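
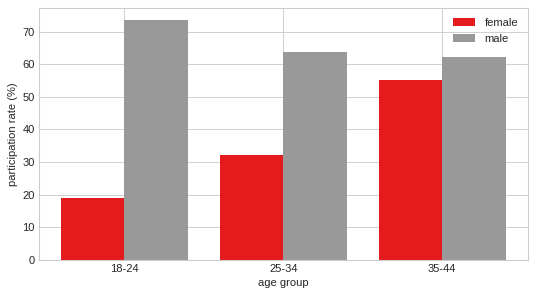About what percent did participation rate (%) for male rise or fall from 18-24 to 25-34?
≈ -14.3%

18-24 ≈ 70, 25-34 ≈ 60; (60 − 70) / 70 ≈ -14.3%.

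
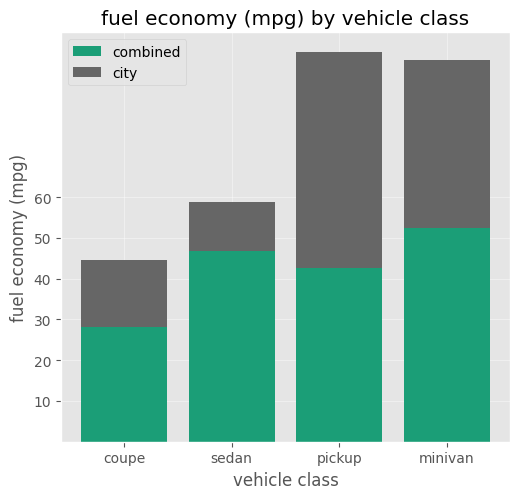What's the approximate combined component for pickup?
combined top ≈ 40, bottom ≈ 0; segment ≈ 40.

≈ 40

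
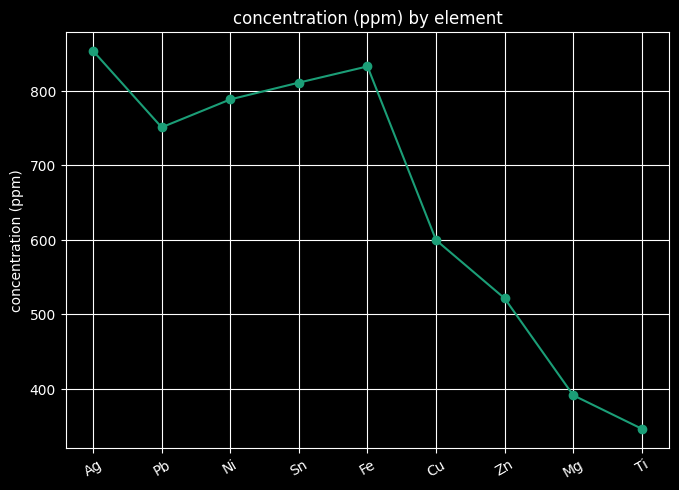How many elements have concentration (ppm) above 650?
Above 650: Ag, Pb, Ni, Sn, Fe.

5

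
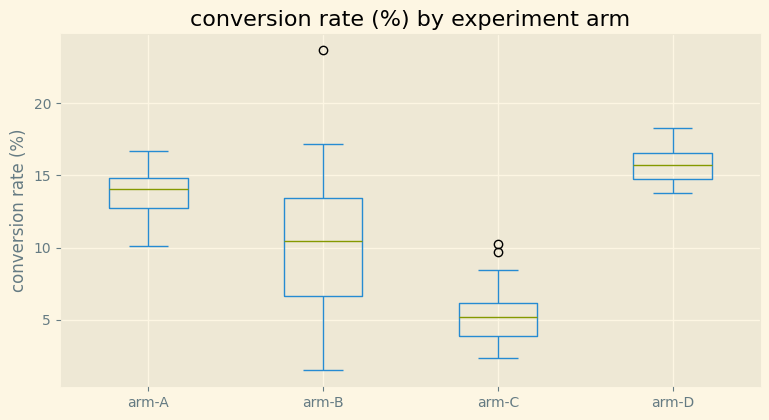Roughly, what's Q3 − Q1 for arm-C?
≈ 2

Q3 ≈ 6, Q1 ≈ 4; IQR ≈ 2.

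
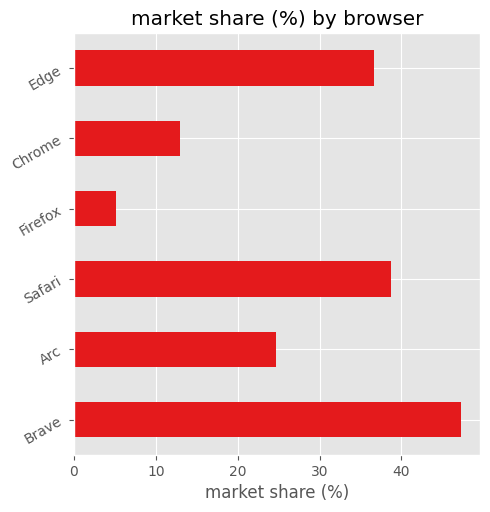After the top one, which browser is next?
Safari

Top 3: Brave ≈ 45, Safari ≈ 40, Edge ≈ 35.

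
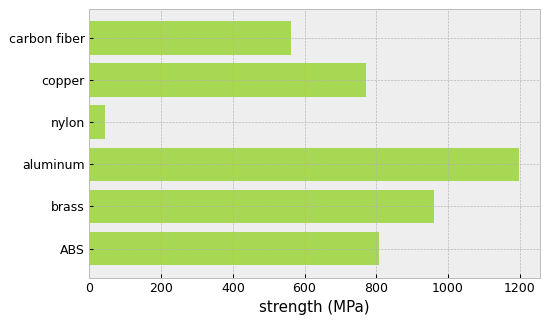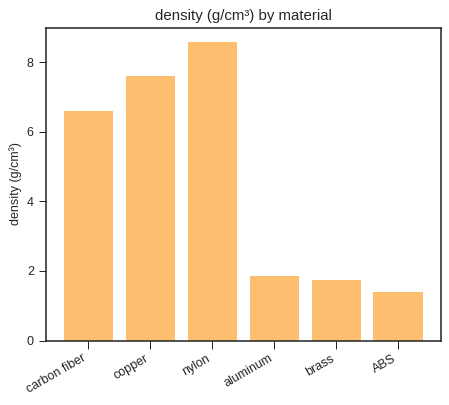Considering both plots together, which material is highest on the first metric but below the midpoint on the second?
aluminum

Chart 2 median density (g/cm³) ≈ 4; below-median materials: aluminum, brass, ABS. Among those, aluminum has the highest strength (MPa) (≈ 1200).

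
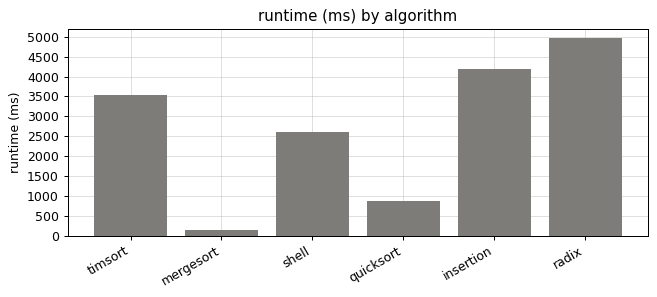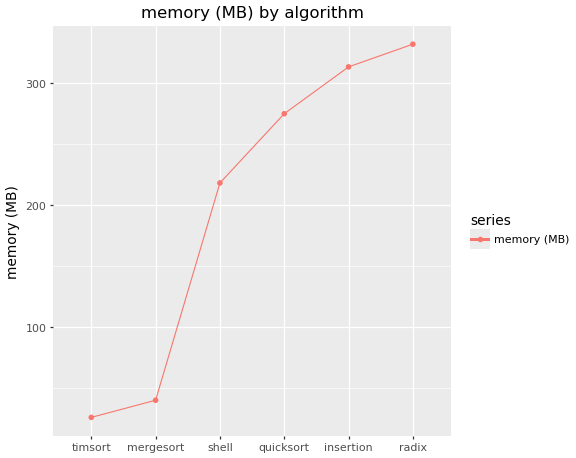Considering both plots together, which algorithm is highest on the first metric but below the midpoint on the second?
Chart 2 median memory (MB) ≈ 250; below-median algorithms: timsort, mergesort, shell. Among those, timsort has the highest runtime (ms) (≈ 3500).

timsort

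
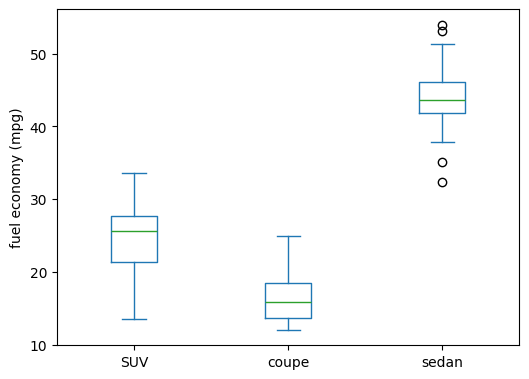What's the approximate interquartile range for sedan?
Q3 ≈ 45, Q1 ≈ 40; IQR ≈ 5.

≈ 5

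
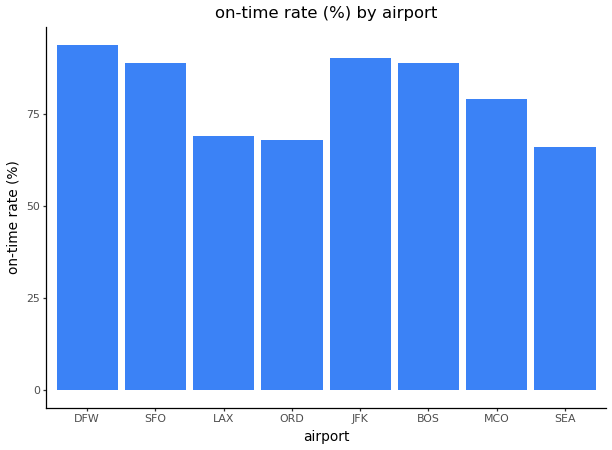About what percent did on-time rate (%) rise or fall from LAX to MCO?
≈ +14.3%

LAX ≈ 70, MCO ≈ 80; (80 − 70) / 70 ≈ +14.3%.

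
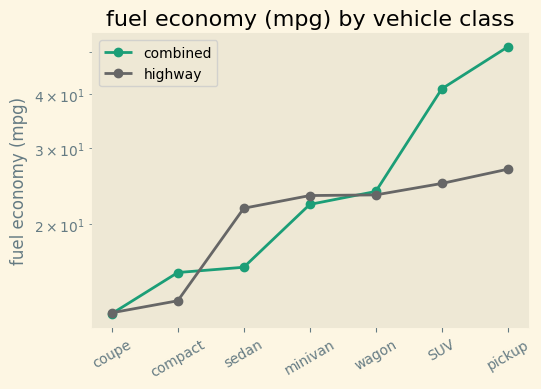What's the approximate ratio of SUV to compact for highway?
SUV ≈ 25, compact ≈ 15; 25/15 ≈ 1.67.

≈ 1.67×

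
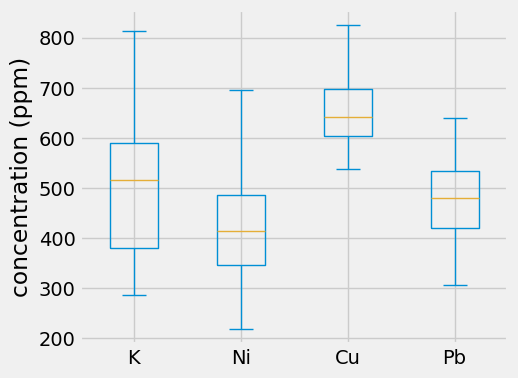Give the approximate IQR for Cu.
≈ 100

Q3 ≈ 700, Q1 ≈ 600; IQR ≈ 100.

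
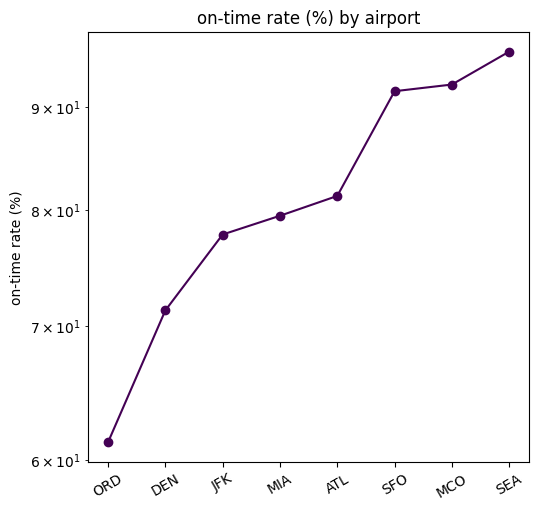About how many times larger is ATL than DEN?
≈ 1.14×

ATL ≈ 80, DEN ≈ 70; 80/70 ≈ 1.14.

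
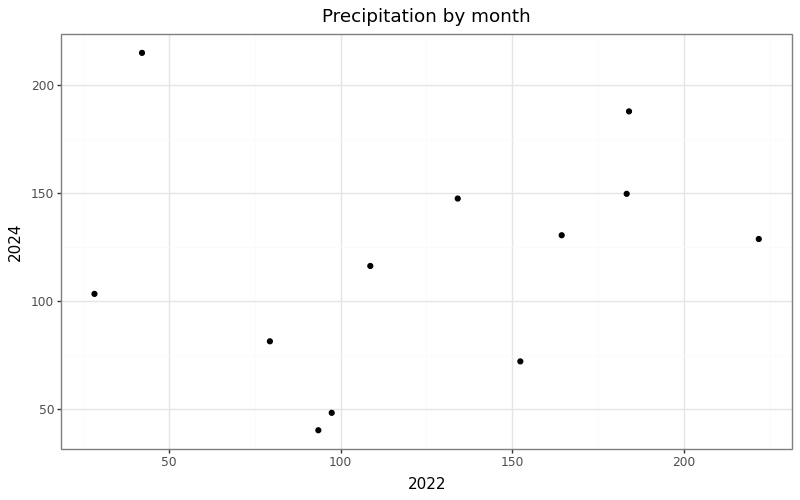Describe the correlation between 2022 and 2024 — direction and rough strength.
Points are roughly uncorrelated; weak (|r| ≈ 0.2).

no clear correlation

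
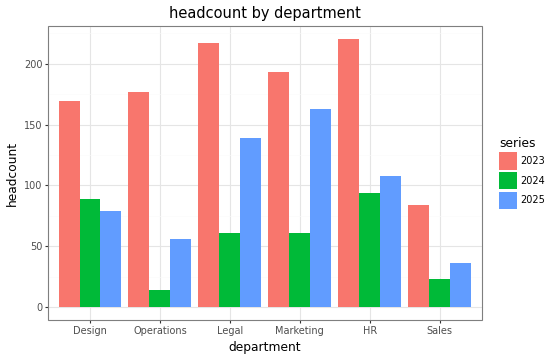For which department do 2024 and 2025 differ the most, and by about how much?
Marketing, ≈ 100

Marketing: 2024 ≈ 60, 2025 ≈ 160 → gap ≈ 100. Next-largest (Legal) is only ≈ 80.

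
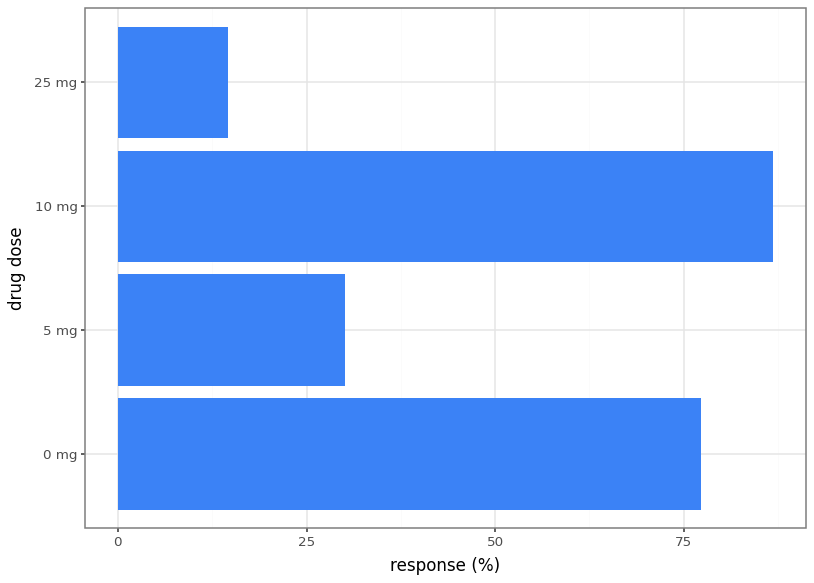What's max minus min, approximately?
≈ 80

Max 10 mg ≈ 90, min 25 mg ≈ 10; range ≈ 80.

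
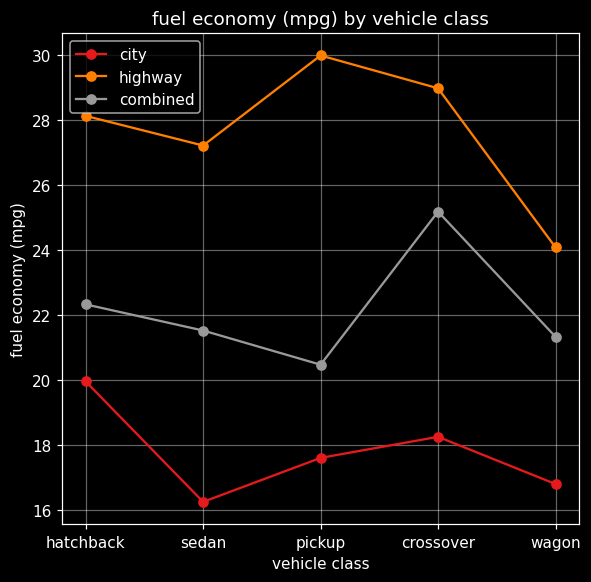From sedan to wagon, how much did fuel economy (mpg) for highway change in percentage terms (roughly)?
sedan ≈ 28, wagon ≈ 24; (24 − 28) / 28 ≈ -14.3%.

≈ -14.3%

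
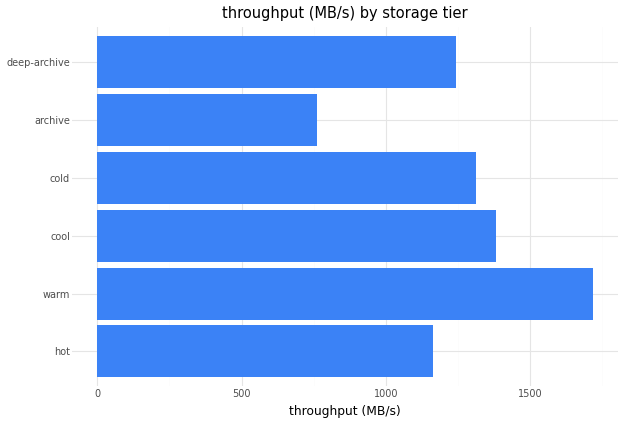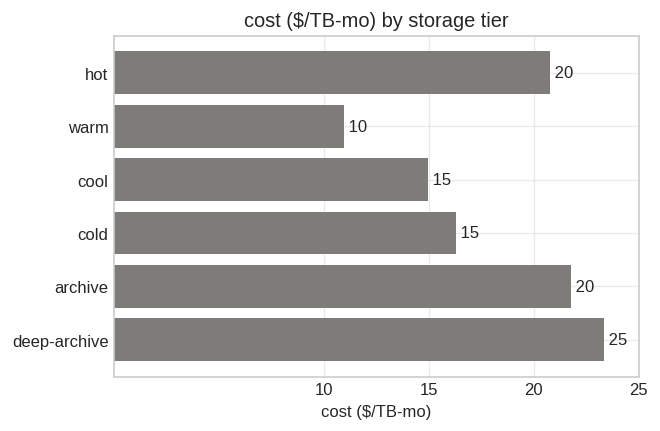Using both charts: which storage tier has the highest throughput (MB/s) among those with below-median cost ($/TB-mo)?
warm

Chart 2 median cost ($/TB-mo) ≈ 20; below-median storage tiers: warm, cool, cold. Among those, warm has the highest throughput (MB/s) (≈ 1800).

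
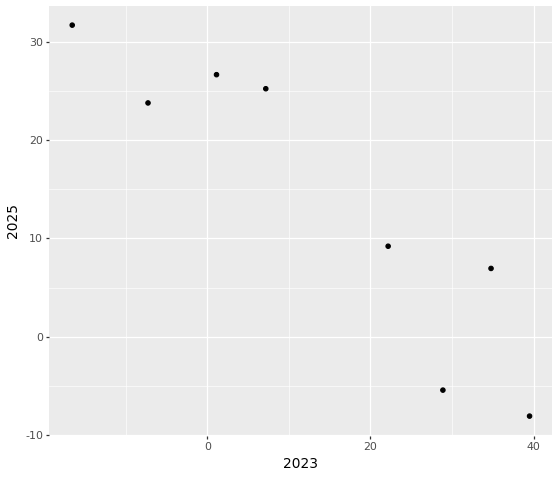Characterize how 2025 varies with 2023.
Points are negatively correlated; strong (|r| ≈ 0.9).

negative, strong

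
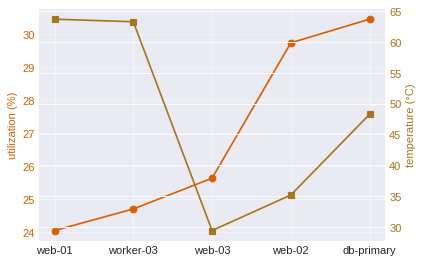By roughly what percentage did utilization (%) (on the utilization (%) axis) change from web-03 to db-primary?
≈ +15.4%

web-03 ≈ 26, db-primary ≈ 30; (30 − 26) / 26 ≈ +15.4%.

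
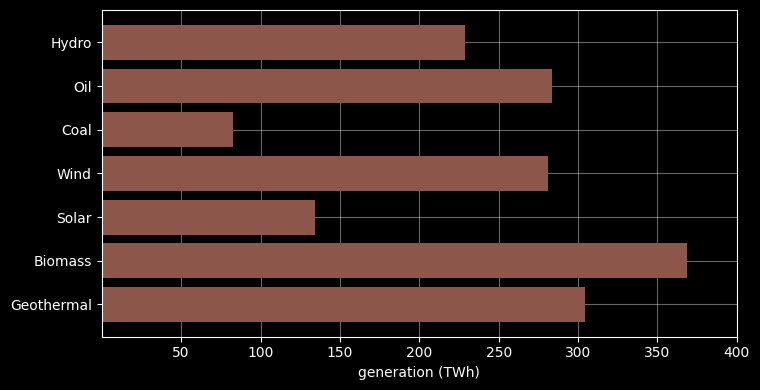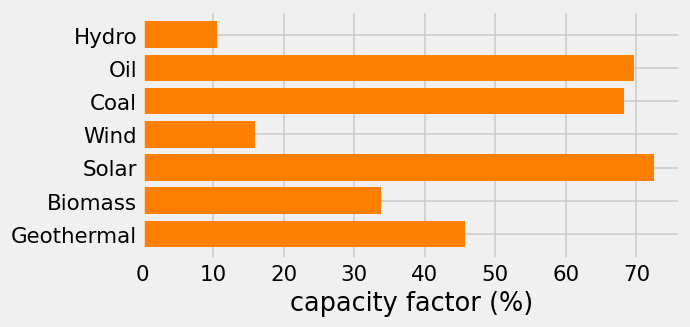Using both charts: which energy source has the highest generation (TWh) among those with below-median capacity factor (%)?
Biomass

Chart 2 median capacity factor (%) ≈ 50; below-median energy sources: Hydro, Wind, Biomass. Among those, Biomass has the highest generation (TWh) (≈ 350).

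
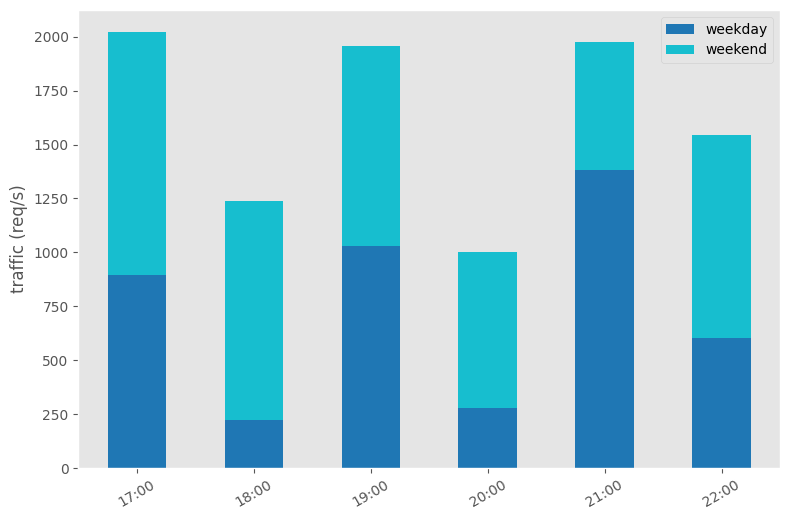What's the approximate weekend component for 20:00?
≈ 800

weekend top ≈ 1000, bottom ≈ 200; segment ≈ 800.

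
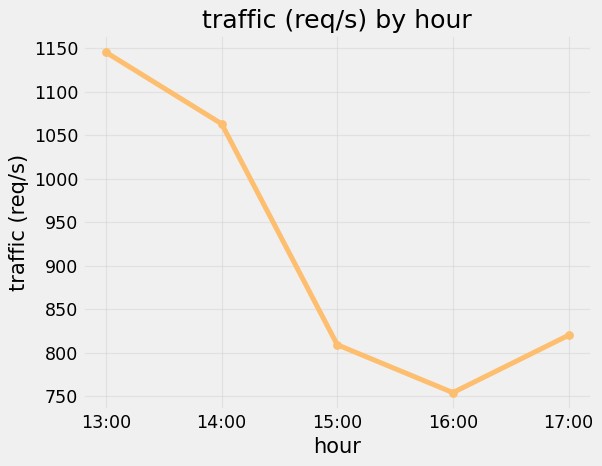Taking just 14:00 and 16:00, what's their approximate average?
≈ 900

(1050 + 750) / 2 ≈ 900.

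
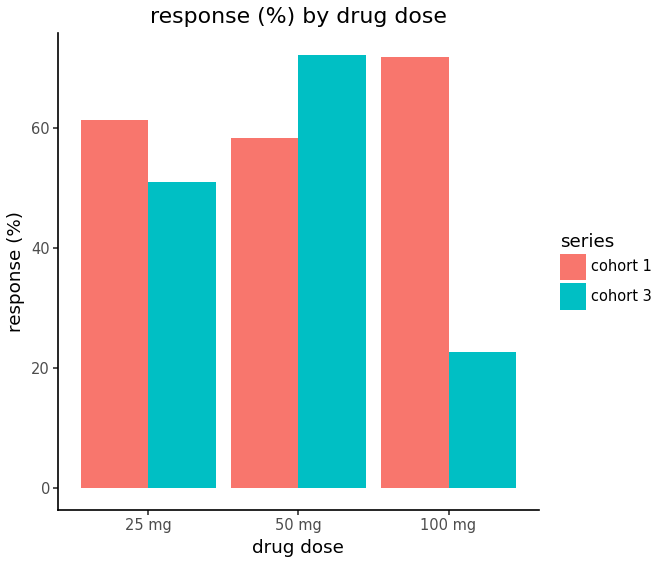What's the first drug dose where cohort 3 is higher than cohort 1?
50 mg

25 mg: cohort 3 ≈ 50 vs cohort 1 ≈ 60 (not yet); 50 mg: cohort 3 ≈ 70 vs cohort 1 ≈ 60 (first crossover).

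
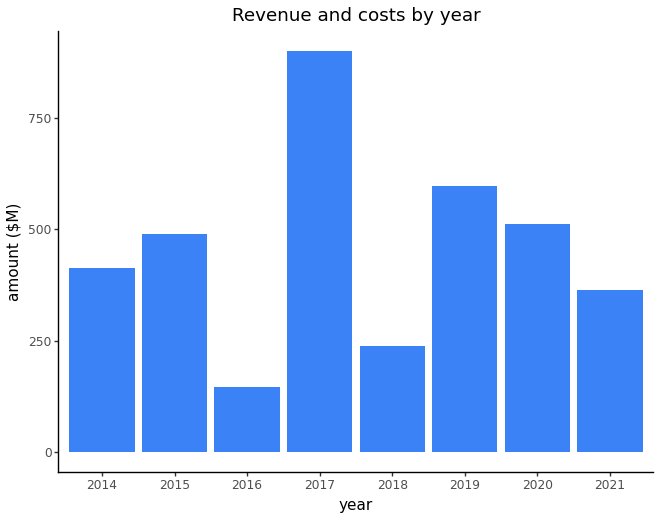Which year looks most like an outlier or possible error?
2017

2017 ≈ 900; the rest sit between ≈ 100 and ≈ 600.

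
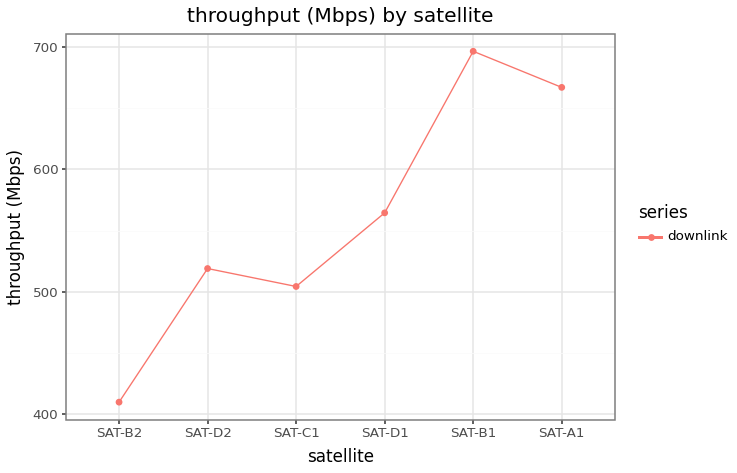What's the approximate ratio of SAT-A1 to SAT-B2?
≈ 1.69×

SAT-A1 ≈ 675, SAT-B2 ≈ 400; 675/400 ≈ 1.69.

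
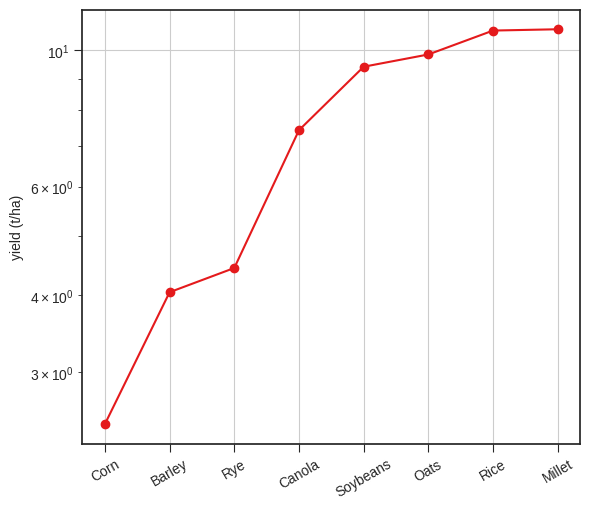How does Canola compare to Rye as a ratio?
≈ 1.75×

Canola ≈ 7, Rye ≈ 4; 7/4 ≈ 1.75.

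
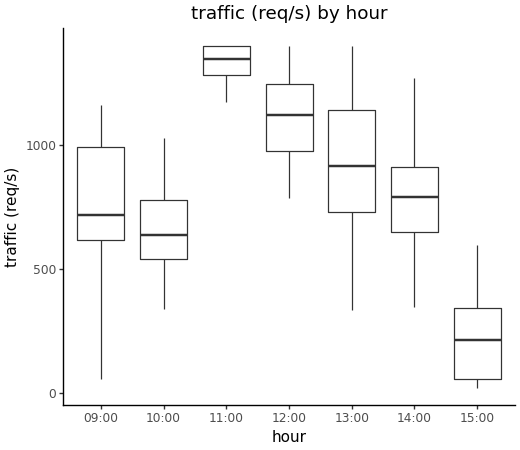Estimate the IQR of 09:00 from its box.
Q3 ≈ 1000, Q1 ≈ 600; IQR ≈ 400.

≈ 400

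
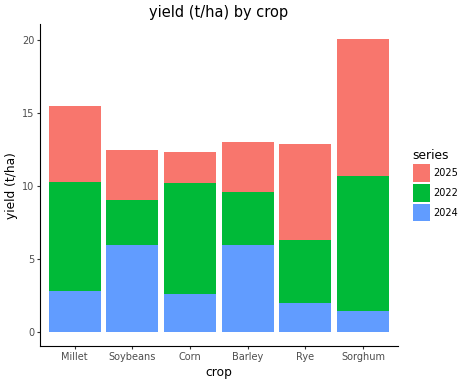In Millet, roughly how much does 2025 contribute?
2025 top ≈ 16, bottom ≈ 10; segment ≈ 6.

≈ 6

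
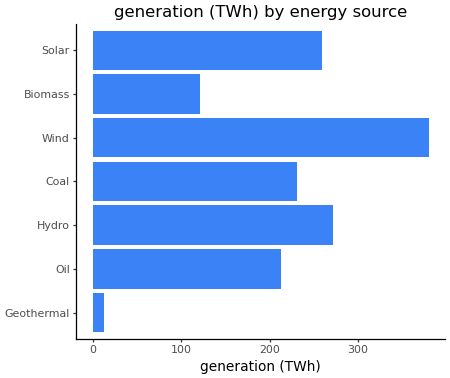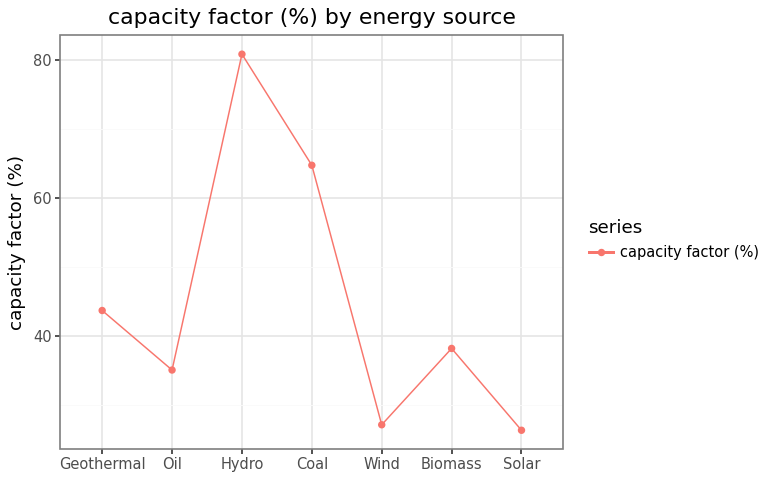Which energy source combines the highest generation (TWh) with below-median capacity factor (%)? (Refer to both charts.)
Chart 2 median capacity factor (%) ≈ 40; below-median energy sources: Oil, Wind, Solar. Among those, Wind has the highest generation (TWh) (≈ 400).

Wind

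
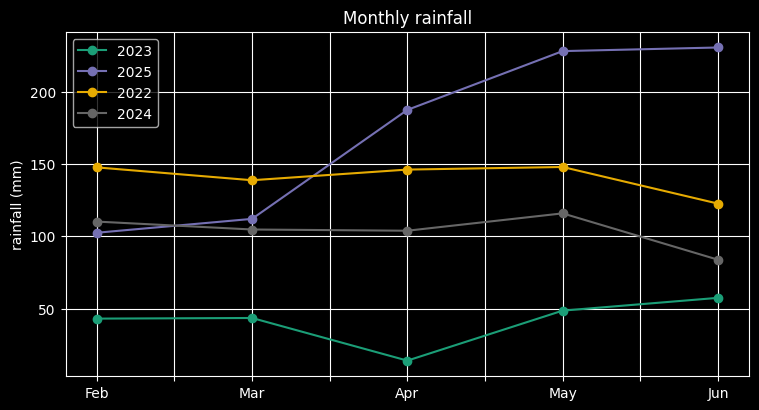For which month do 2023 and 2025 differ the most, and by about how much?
May: 2023 ≈ 40, 2025 ≈ 220 → gap ≈ 180. Next-largest (Apr) is only ≈ 160.

May, ≈ 180 mm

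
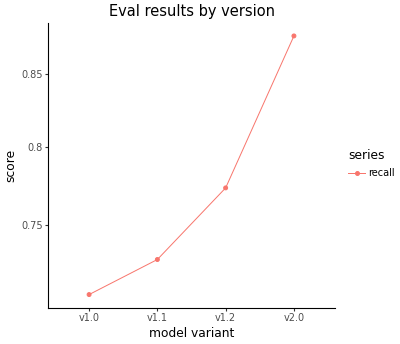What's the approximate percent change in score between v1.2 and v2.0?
≈ +12.8%

v1.2 ≈ 0.78, v2.0 ≈ 0.88; (0.88 − 0.78) / 0.78 ≈ +12.8%.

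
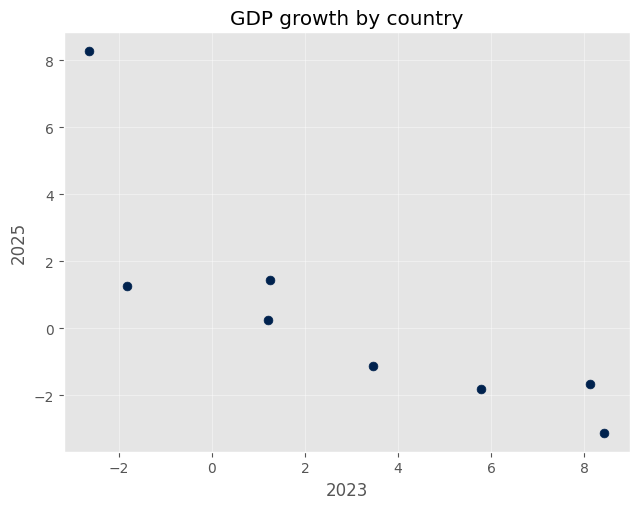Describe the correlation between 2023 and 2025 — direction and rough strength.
negative, strong

Points are negatively correlated; strong (|r| ≈ 0.8).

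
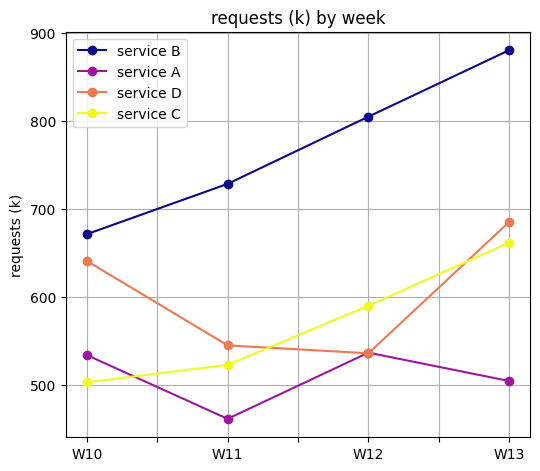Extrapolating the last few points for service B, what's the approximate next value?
≈ 975

Last three: 750, 800, 900 → slope ≈ 75/step → next ≈ 975.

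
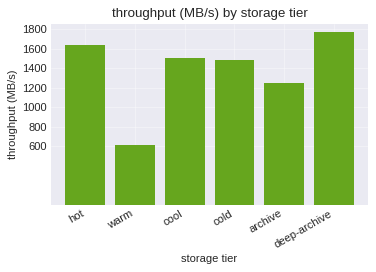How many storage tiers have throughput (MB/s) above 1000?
5

Above 1000: hot, cool, cold, archive, deep-archive.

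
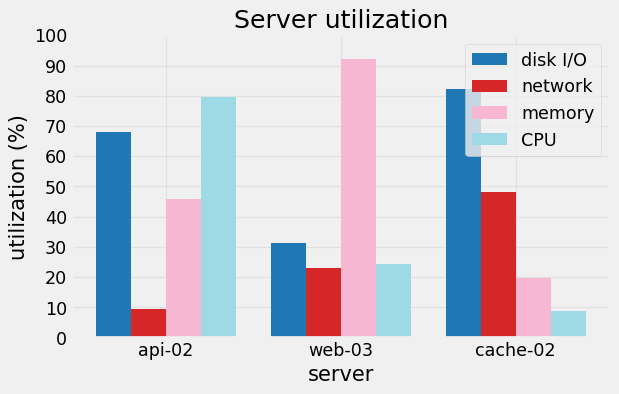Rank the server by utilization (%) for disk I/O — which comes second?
Top 3 for disk I/O: cache-02 ≈ 80, api-02 ≈ 70, web-03 ≈ 30.

api-02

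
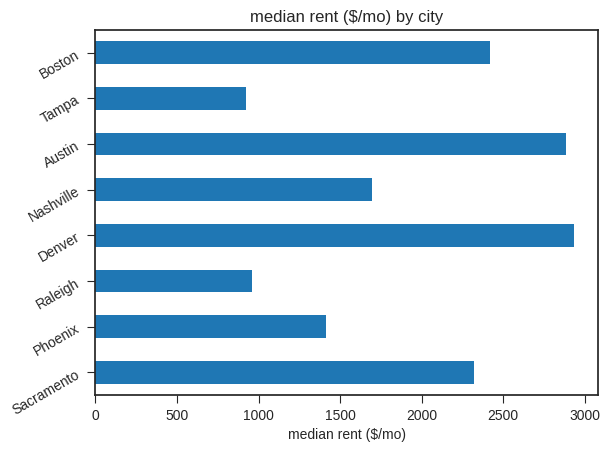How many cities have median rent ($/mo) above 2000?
4

Above 2000: Sacramento, Denver, Austin, Boston.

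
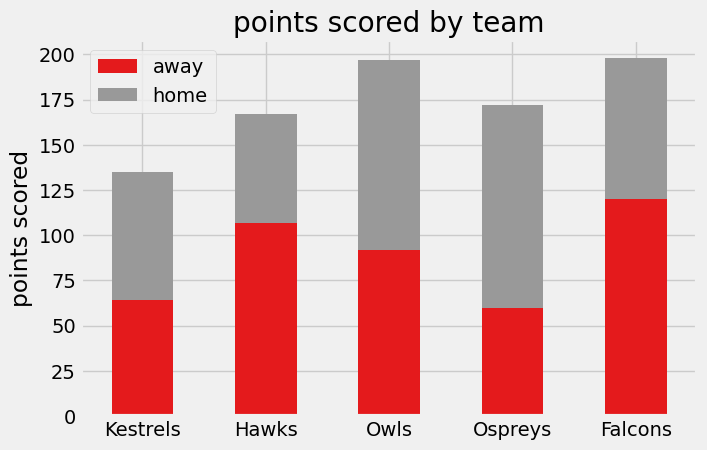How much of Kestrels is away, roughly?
away top ≈ 60, bottom ≈ 0; segment ≈ 60.

≈ 60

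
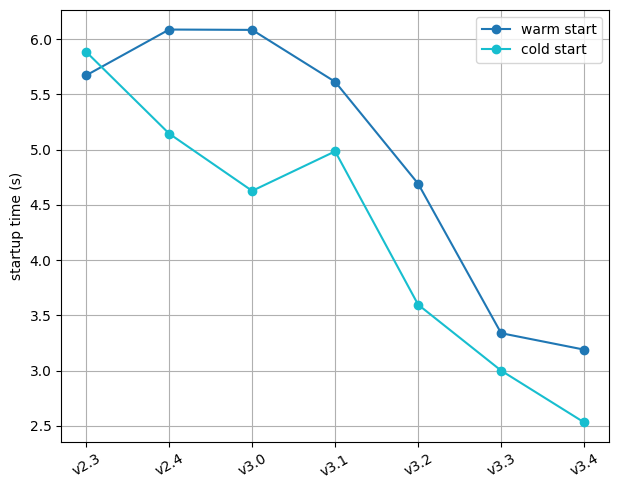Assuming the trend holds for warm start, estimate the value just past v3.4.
≈ 2.25

Last three: 4.5, 3.5, 3.0 → slope ≈ -0.75/step → next ≈ 2.25.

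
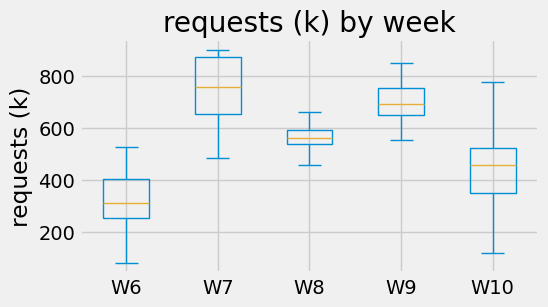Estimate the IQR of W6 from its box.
≈ 150

Q3 ≈ 400, Q1 ≈ 250; IQR ≈ 150.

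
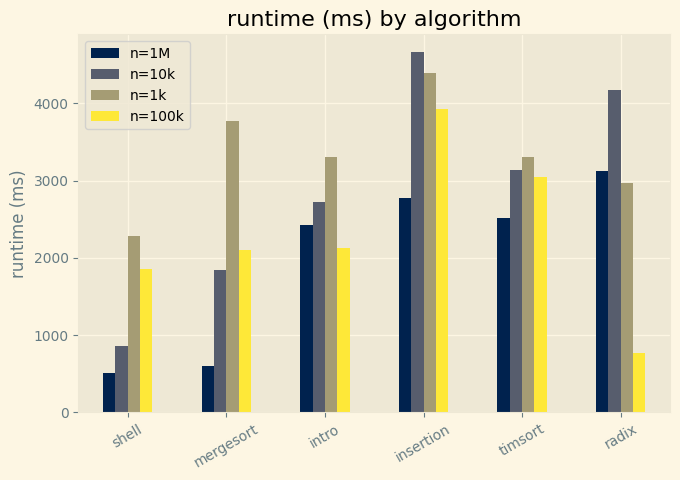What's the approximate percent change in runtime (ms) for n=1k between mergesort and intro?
mergesort ≈ 4000, intro ≈ 3500; (3500 − 4000) / 4000 ≈ -12.5%.

≈ -12.5%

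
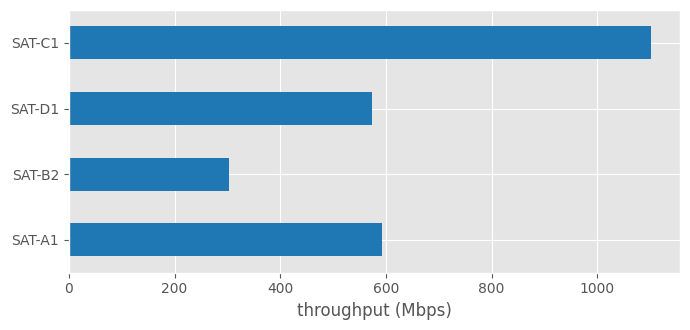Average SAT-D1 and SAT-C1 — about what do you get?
≈ 850

(600 + 1100) / 2 ≈ 850.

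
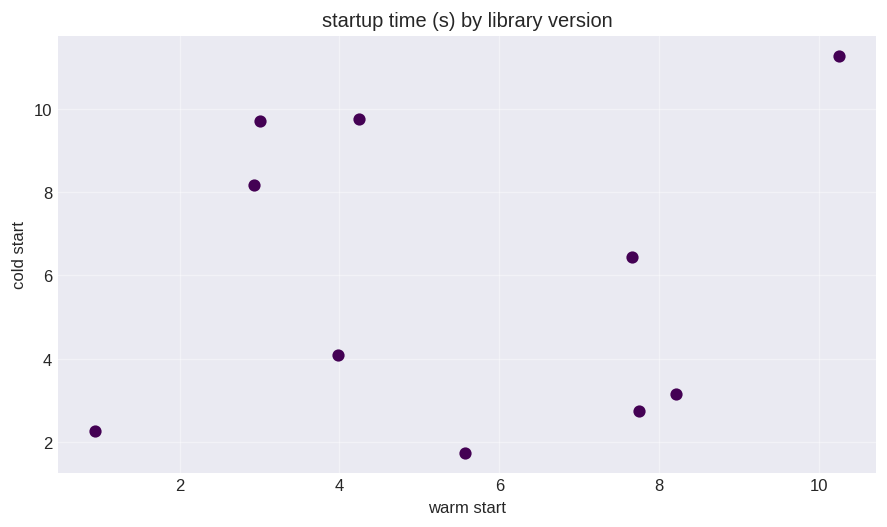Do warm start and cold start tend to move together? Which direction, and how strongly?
no clear correlation

Points are roughly uncorrelated; weak (|r| ≈ 0.1).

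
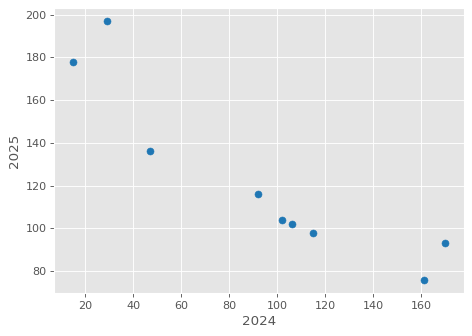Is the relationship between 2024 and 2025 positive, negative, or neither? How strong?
negative, strong

Points are negatively correlated; strong (|r| ≈ 0.9).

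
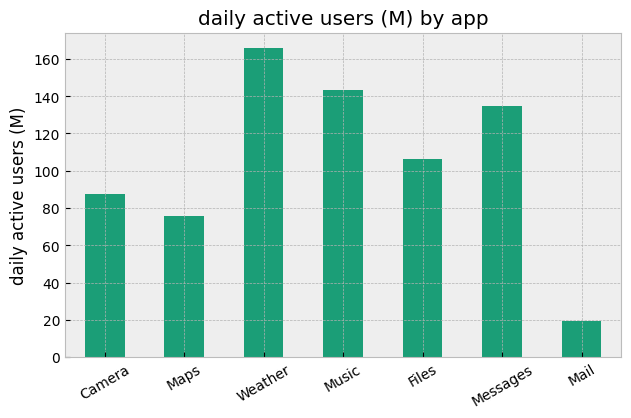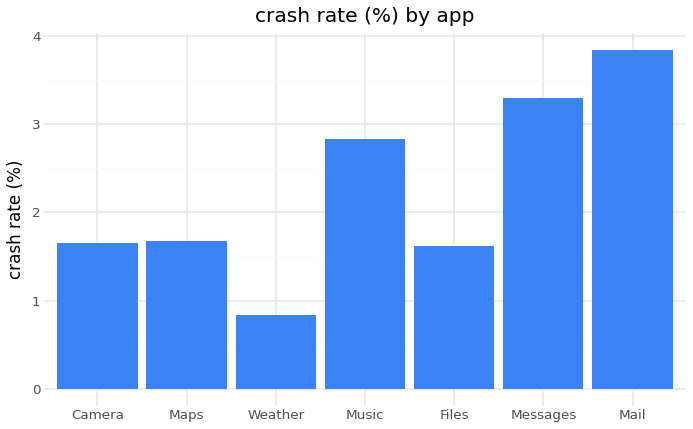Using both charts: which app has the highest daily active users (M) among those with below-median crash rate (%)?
Weather

Chart 2 median crash rate (%) ≈ 1.5; below-median apps: Camera, Weather, Files. Among those, Weather has the highest daily active users (M) (≈ 160).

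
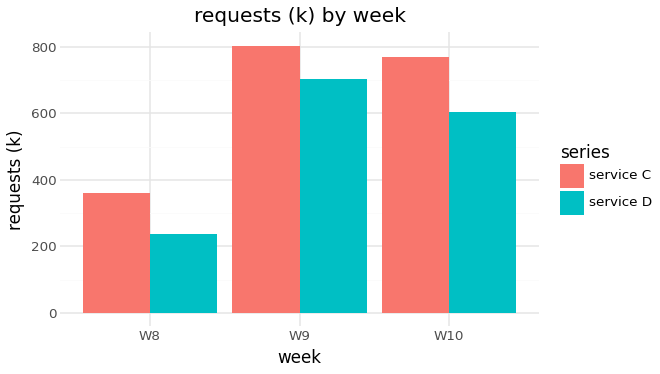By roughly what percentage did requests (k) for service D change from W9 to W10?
≈ -14.3%

W9 ≈ 700, W10 ≈ 600; (600 − 700) / 700 ≈ -14.3%.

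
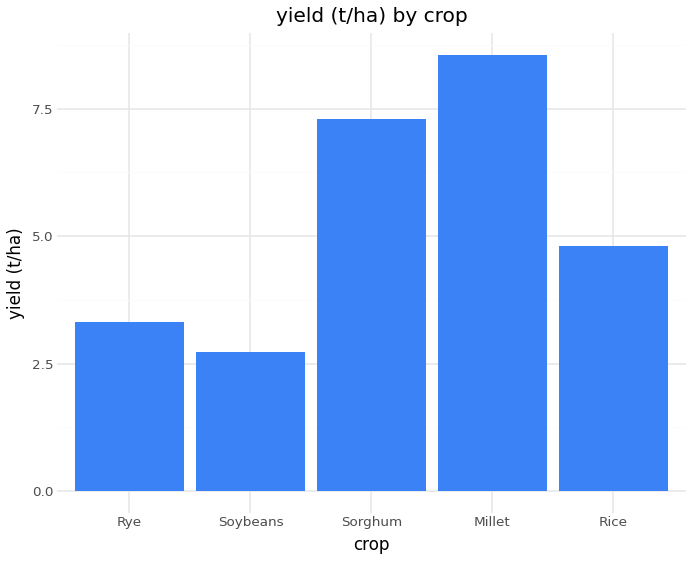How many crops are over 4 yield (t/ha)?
Above 4: Sorghum, Millet, Rice.

3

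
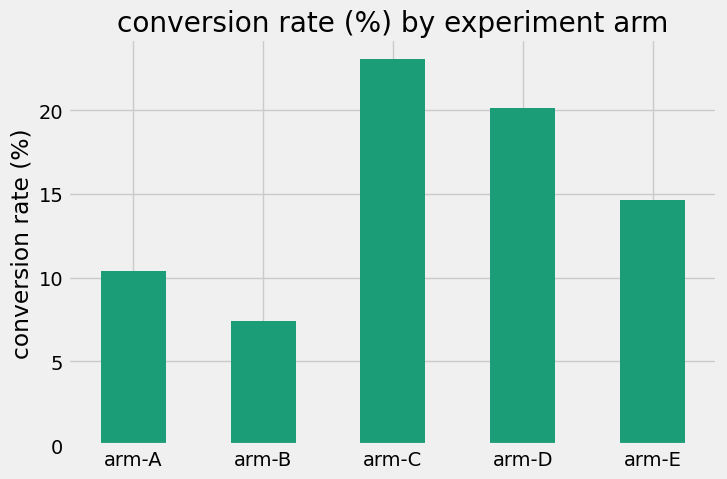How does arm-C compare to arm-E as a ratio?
arm-C ≈ 24, arm-E ≈ 14; 24/14 ≈ 1.71.

≈ 1.71×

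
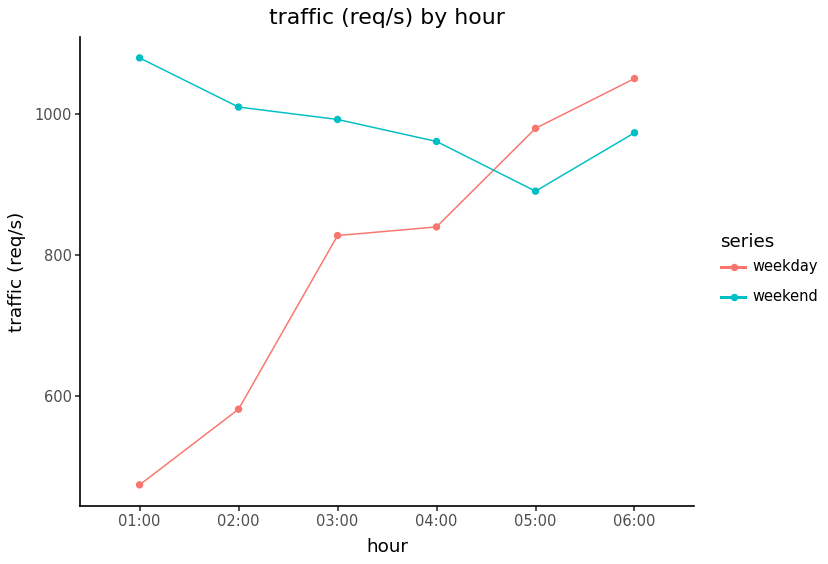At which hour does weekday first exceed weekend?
04:00: weekday ≈ 800 vs weekend ≈ 1000 (not yet); 05:00: weekday ≈ 1000 vs weekend ≈ 900 (first crossover).

05:00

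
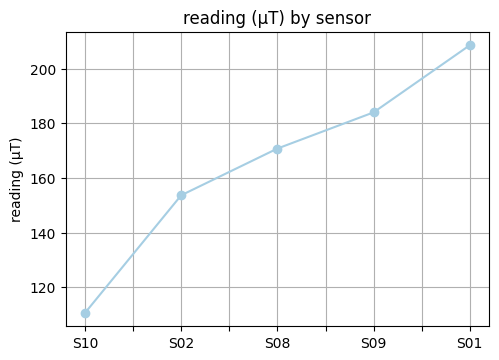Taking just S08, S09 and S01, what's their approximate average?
≈ 187

(170 + 180 + 210) / 3 ≈ 187.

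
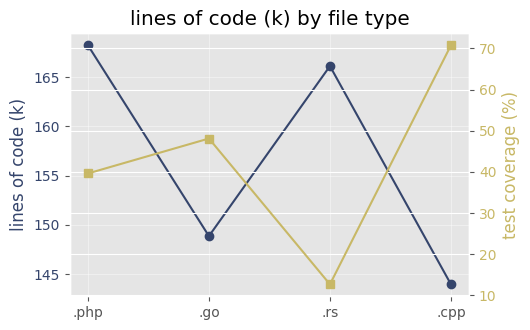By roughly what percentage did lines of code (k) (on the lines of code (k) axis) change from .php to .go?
≈ -11.8%

.php ≈ 170, .go ≈ 150; (150 − 170) / 170 ≈ -11.8%.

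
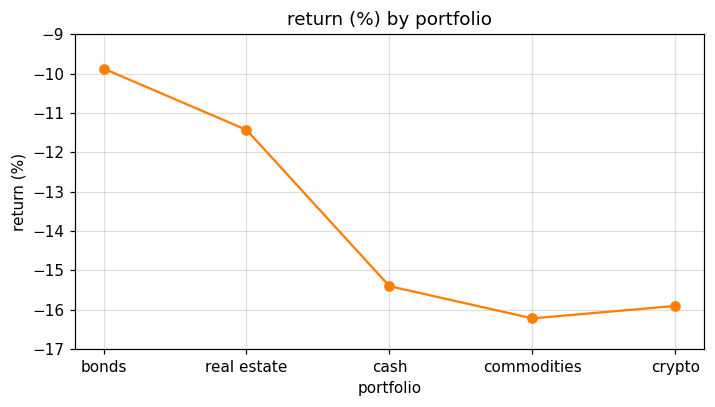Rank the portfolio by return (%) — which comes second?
real estate

Top 3: bonds ≈ -10, real estate ≈ -11, cash ≈ -15.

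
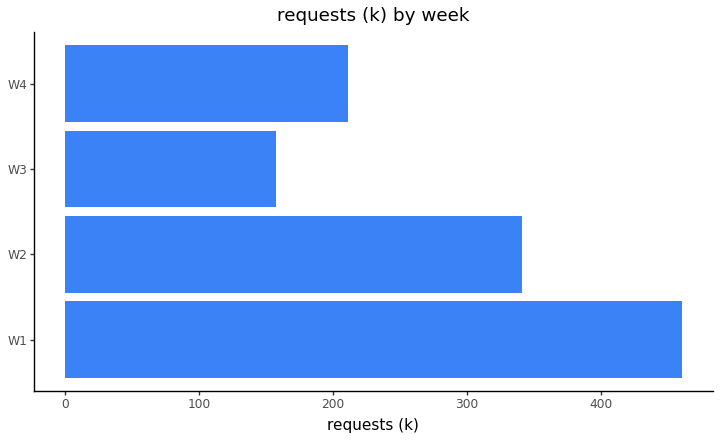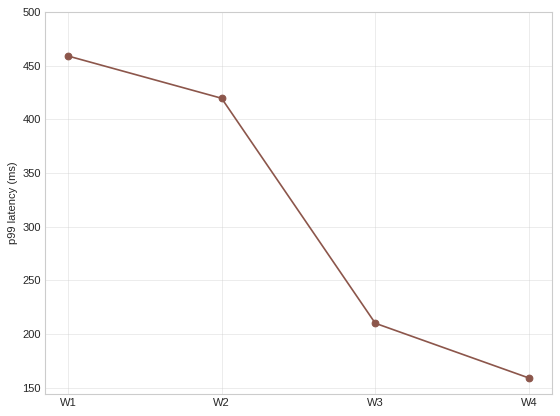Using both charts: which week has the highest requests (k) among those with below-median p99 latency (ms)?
W4

Chart 2 median p99 latency (ms) ≈ 300; below-median weeks: W3, W4. Among those, W4 has the highest requests (k) (≈ 200).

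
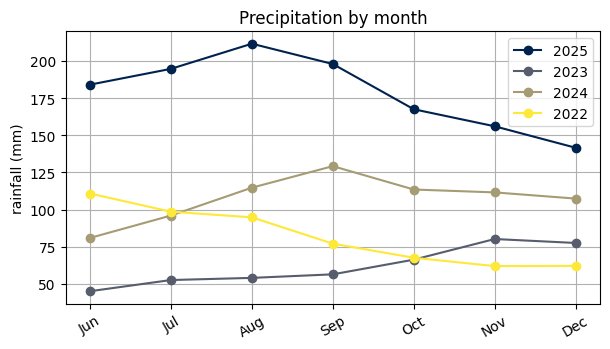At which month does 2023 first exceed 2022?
Oct: 2023 ≈ 60 vs 2022 ≈ 60 (not yet); Nov: 2023 ≈ 80 vs 2022 ≈ 60 (first crossover).

Nov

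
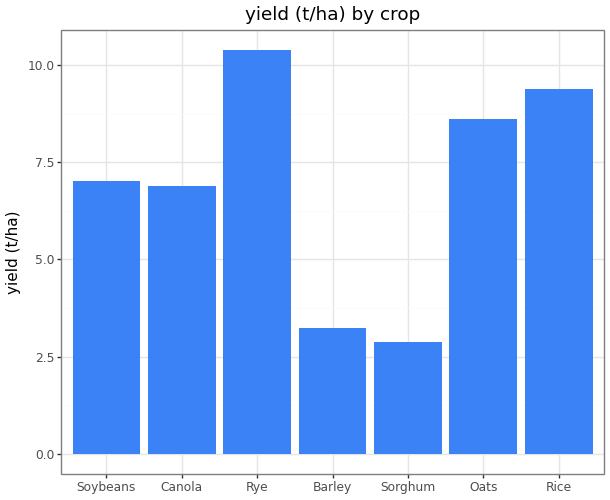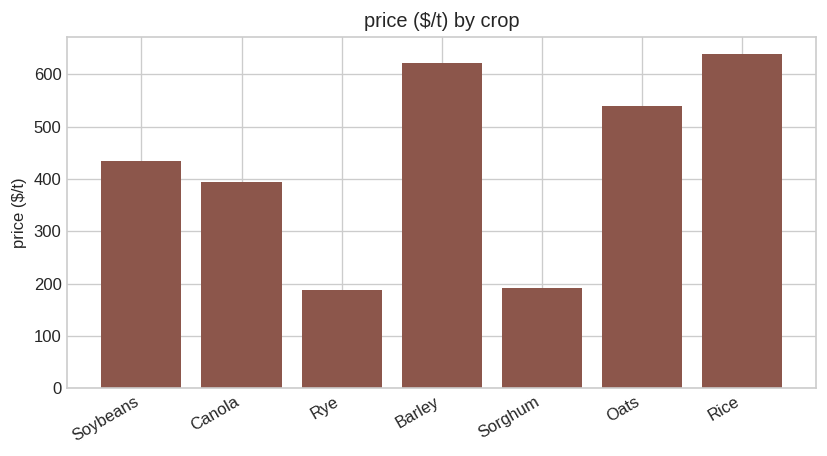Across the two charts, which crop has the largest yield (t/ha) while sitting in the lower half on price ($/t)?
Chart 2 median price ($/t) ≈ 400; below-median crops: Canola, Rye, Sorghum. Among those, Rye has the highest yield (t/ha) (≈ 10).

Rye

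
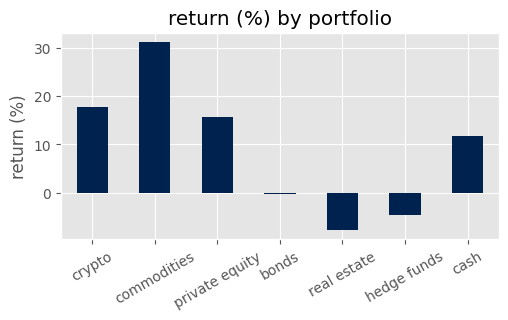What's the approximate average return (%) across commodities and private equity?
≈ 22

(30 + 15) / 2 ≈ 22.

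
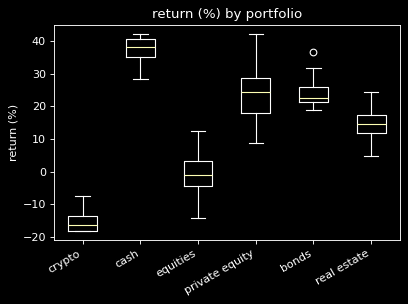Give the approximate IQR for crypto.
≈ 5

Q3 ≈ -15, Q1 ≈ -20; IQR ≈ 5.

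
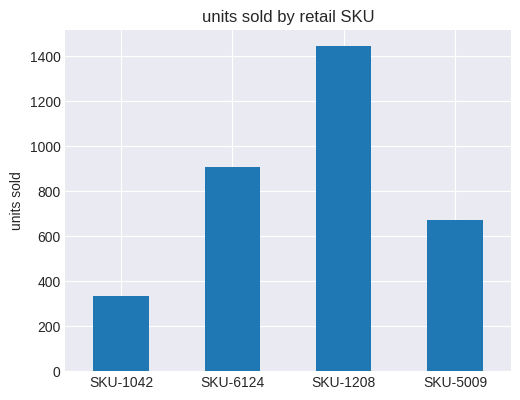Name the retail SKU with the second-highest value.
SKU-6124

Top 3: SKU-1208 ≈ 1400, SKU-6124 ≈ 1000, SKU-5009 ≈ 600.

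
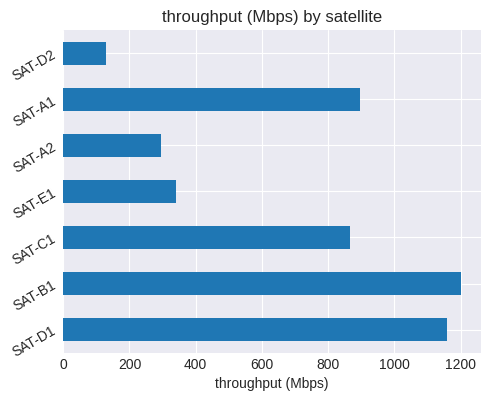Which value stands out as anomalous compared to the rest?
SAT-D2

SAT-D2 ≈ 100; the rest sit between ≈ 300 and ≈ 1200.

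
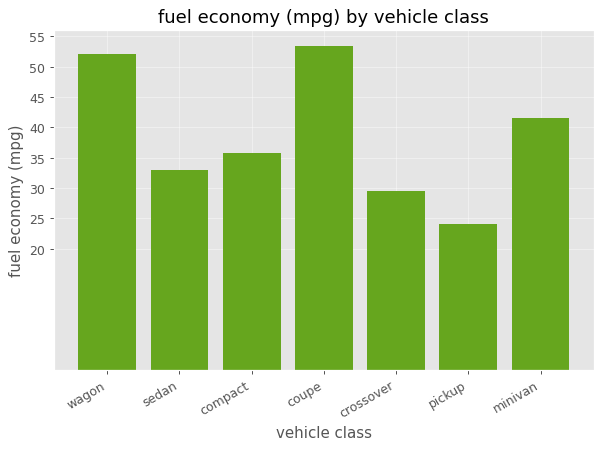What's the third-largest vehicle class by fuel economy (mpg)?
minivan

Top 4: coupe ≈ 55, wagon ≈ 50, minivan ≈ 40, compact ≈ 35.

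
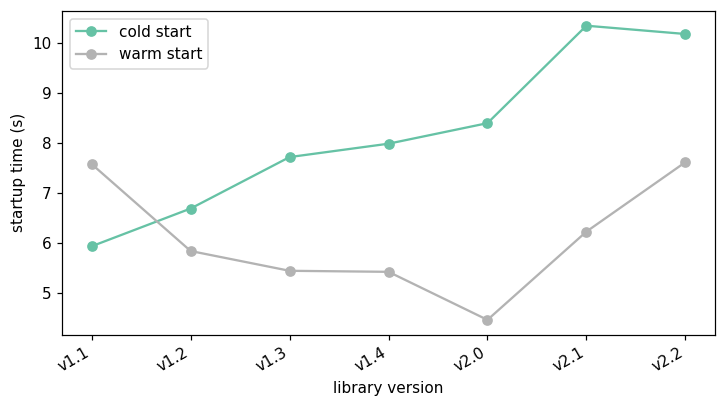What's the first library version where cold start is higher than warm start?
v1.1: cold start ≈ 6.0 vs warm start ≈ 7.5 (not yet); v1.2: cold start ≈ 6.5 vs warm start ≈ 6.0 (first crossover).

v1.2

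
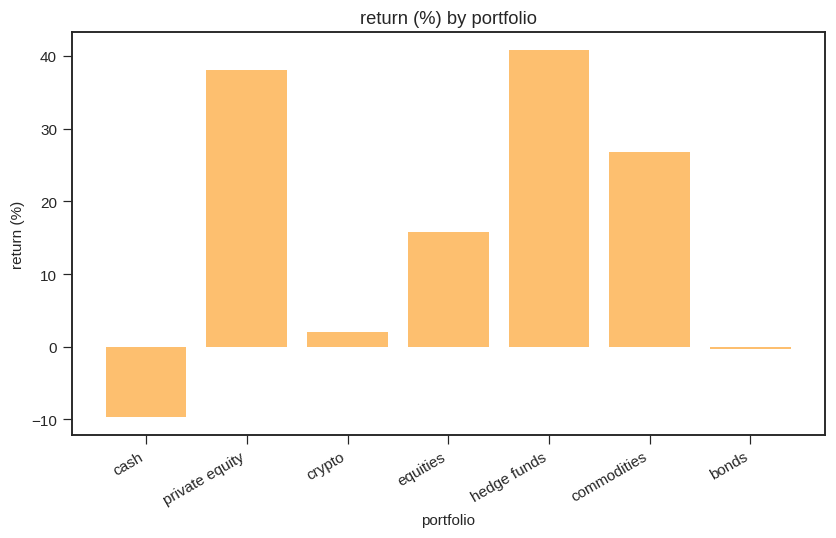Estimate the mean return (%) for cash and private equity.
≈ 15

(-10 + 40) / 2 ≈ 15.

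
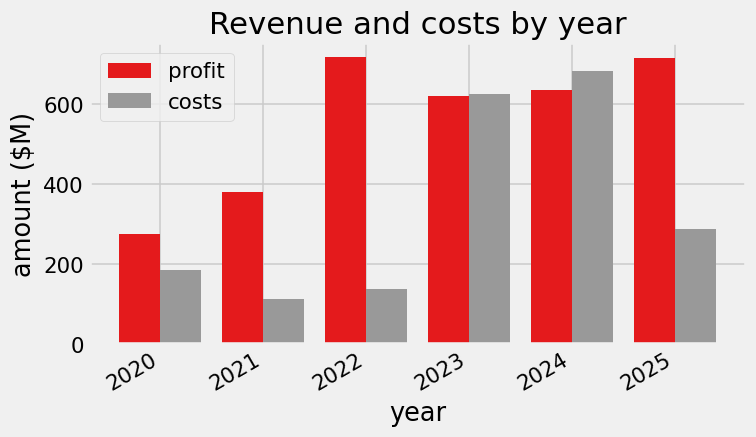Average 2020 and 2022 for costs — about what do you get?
(200 + 100) / 2 ≈ 150.

≈ 150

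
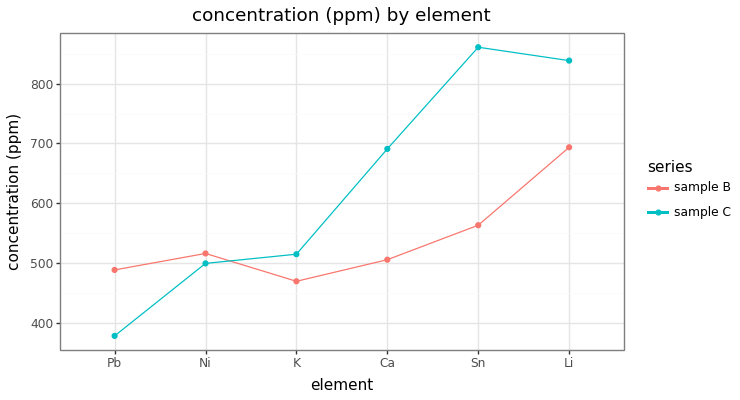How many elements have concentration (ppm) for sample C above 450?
5

Above 450: Ni, K, Ca, Sn, Li.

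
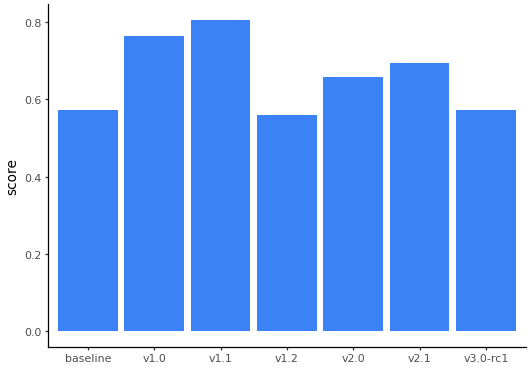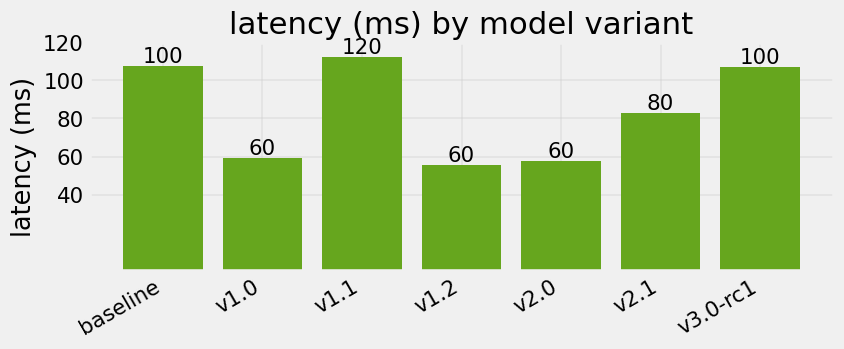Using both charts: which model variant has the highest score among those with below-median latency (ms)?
v1.0

Chart 2 median latency (ms) ≈ 80; below-median model variants: v1.0, v1.2, v2.0. Among those, v1.0 has the highest score (≈ 0.8).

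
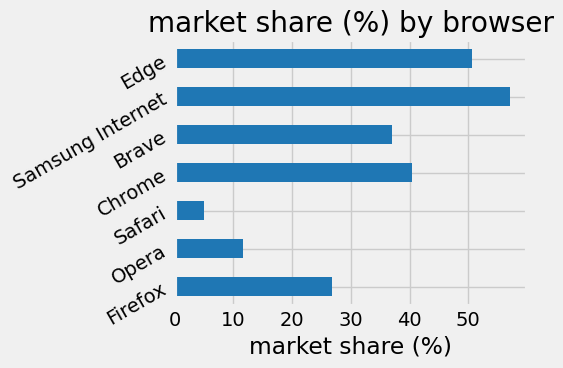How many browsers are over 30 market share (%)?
4

Above 30: Chrome, Brave, Samsung Internet, Edge.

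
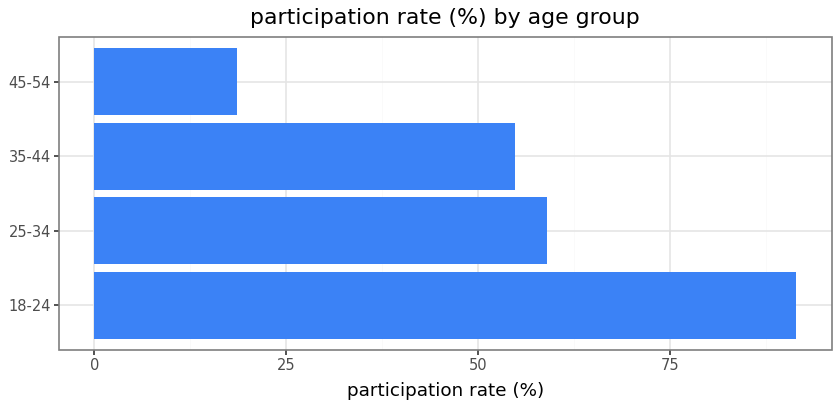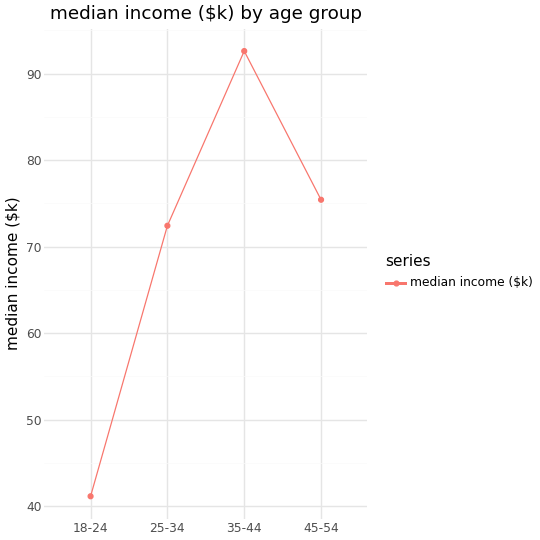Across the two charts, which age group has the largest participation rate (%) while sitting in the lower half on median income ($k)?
Chart 2 median median income ($k) ≈ 70; below-median age groups: 18-24, 25-34. Among those, 18-24 has the highest participation rate (%) (≈ 90).

18-24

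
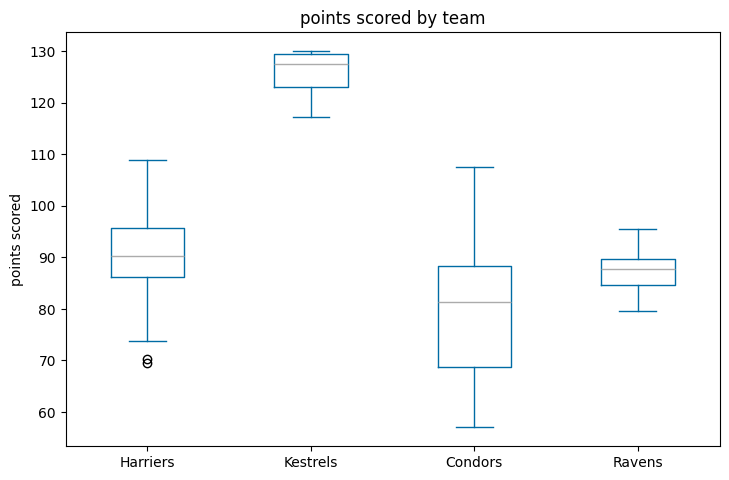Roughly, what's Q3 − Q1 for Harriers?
≈ 10

Q3 ≈ 95, Q1 ≈ 85; IQR ≈ 10.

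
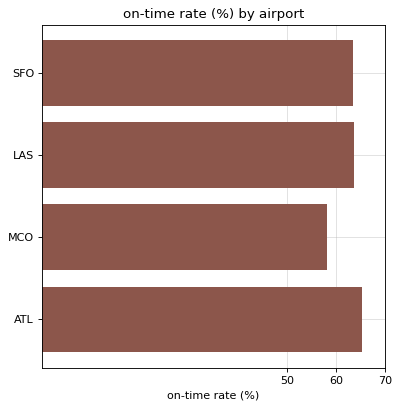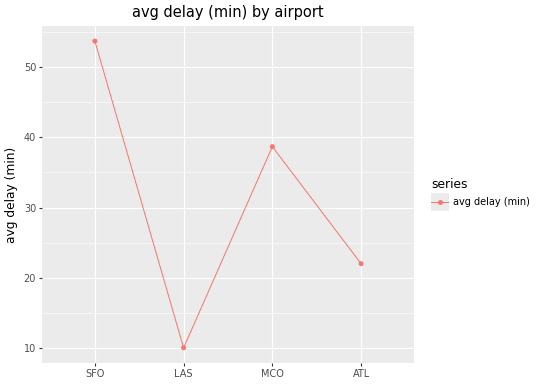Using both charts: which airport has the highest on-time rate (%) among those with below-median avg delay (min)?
Chart 2 median avg delay (min) ≈ 30; below-median airports: LAS, ATL. Among those, ATL has the highest on-time rate (%) (≈ 70).

ATL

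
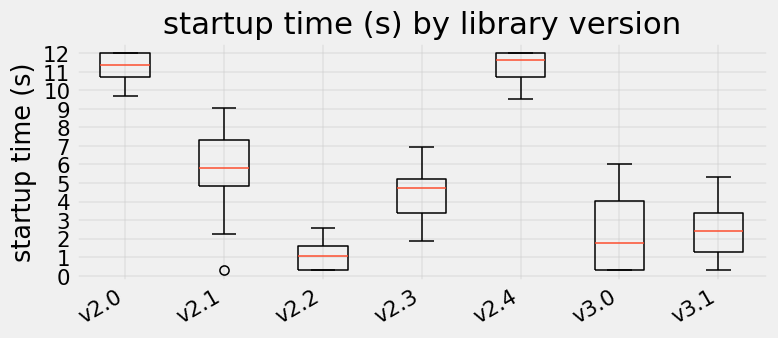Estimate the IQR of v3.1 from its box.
Q3 ≈ 3, Q1 ≈ 1; IQR ≈ 2.

≈ 2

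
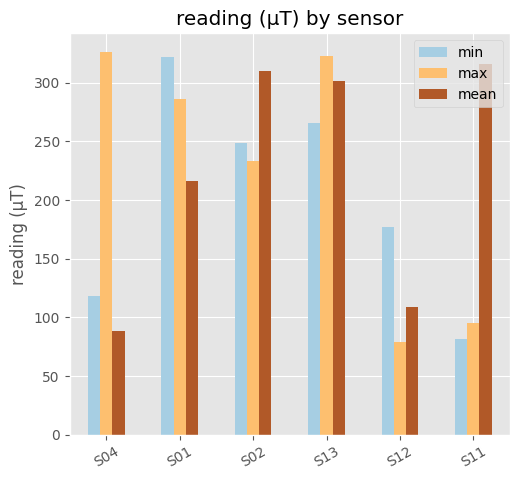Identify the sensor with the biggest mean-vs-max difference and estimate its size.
S04: mean ≈ 100, max ≈ 350 → gap ≈ 250. Next-largest (S11) is only ≈ 200.

S04, ≈ 250 µT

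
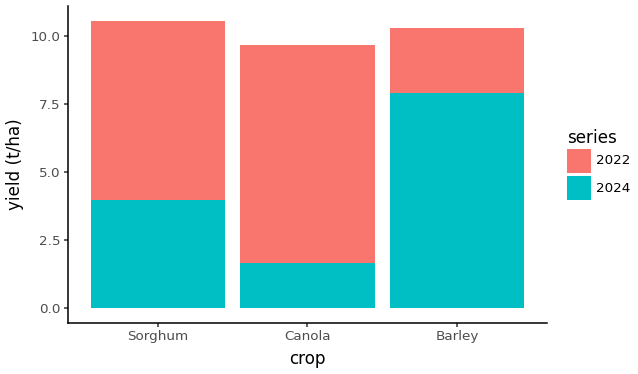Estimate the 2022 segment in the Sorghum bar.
≈ 7

2022 top ≈ 11, bottom ≈ 4; segment ≈ 7.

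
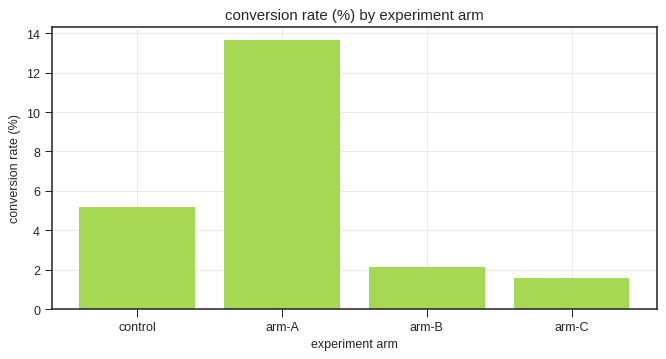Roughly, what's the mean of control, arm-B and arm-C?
≈ 3

(6 + 2 + 2) / 3 ≈ 3.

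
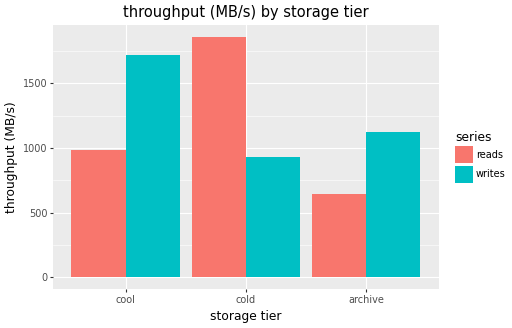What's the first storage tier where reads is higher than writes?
cool: reads ≈ 1000 vs writes ≈ 1800 (not yet); cold: reads ≈ 1800 vs writes ≈ 1000 (first crossover).

cold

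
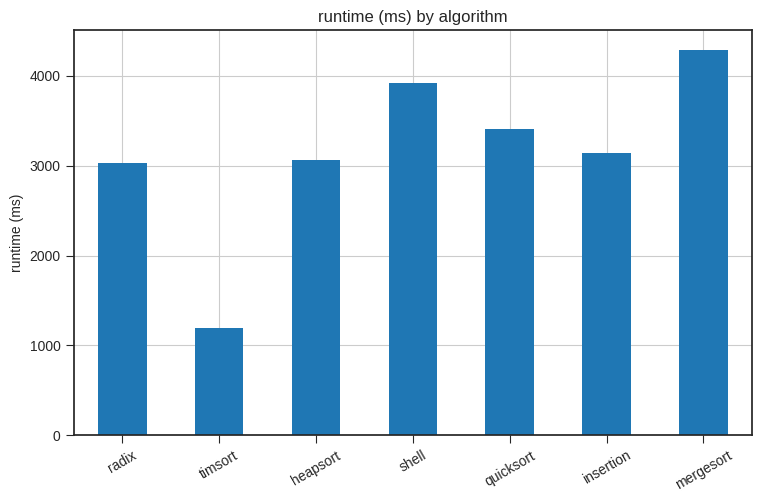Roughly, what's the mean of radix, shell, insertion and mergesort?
(3000 + 4000 + 3000 + 4500) / 4 ≈ 3625.

≈ 3625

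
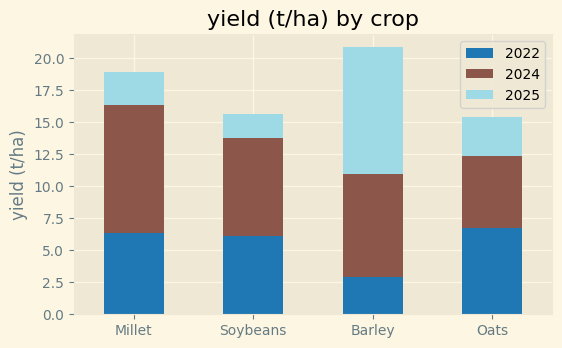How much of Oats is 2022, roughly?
2022 top ≈ 6, bottom ≈ 0; segment ≈ 6.

≈ 6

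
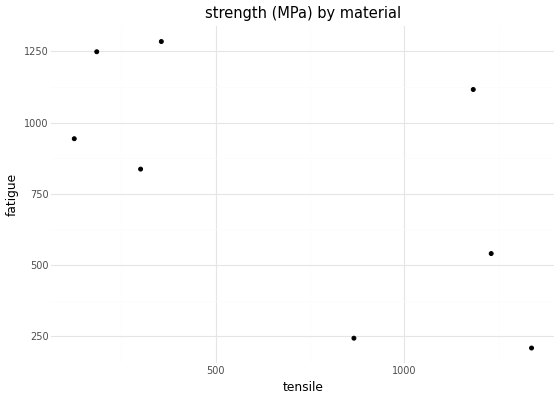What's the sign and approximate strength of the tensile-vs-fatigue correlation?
Points are negatively correlated; moderate (|r| ≈ 0.6).

negative, moderate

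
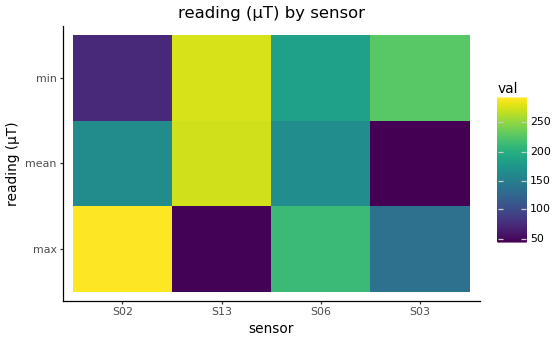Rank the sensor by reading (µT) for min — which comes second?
S03

Top 3 for min: S13 ≈ 275, S03 ≈ 225, S06 ≈ 175.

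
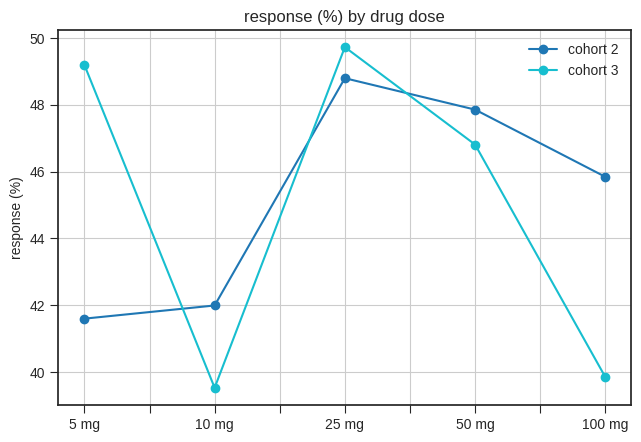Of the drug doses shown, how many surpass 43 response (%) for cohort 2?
Above 43: 25 mg, 50 mg, 100 mg.

3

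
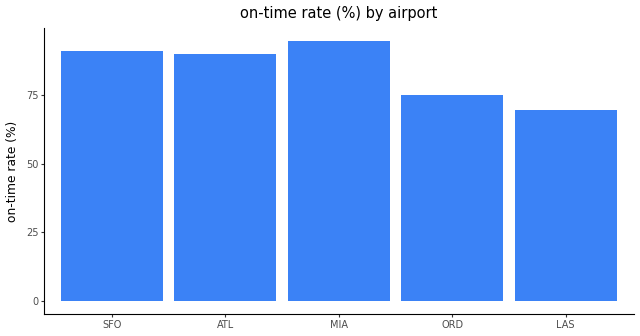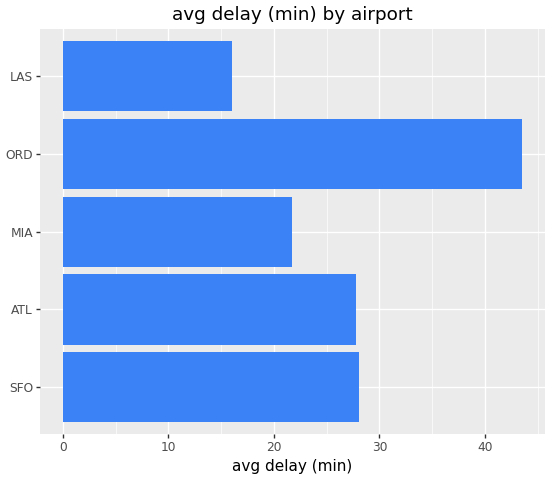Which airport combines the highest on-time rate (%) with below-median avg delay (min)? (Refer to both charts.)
MIA

Chart 2 median avg delay (min) ≈ 30; below-median airports: MIA, LAS. Among those, MIA has the highest on-time rate (%) (≈ 90).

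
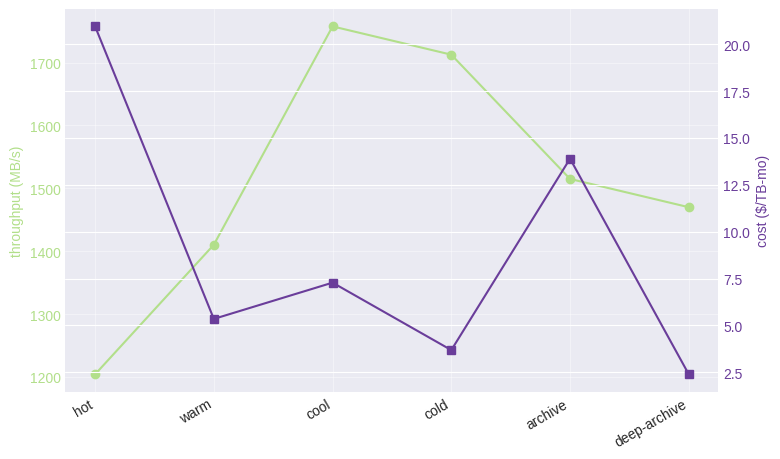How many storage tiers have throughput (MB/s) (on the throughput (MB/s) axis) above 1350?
5

Above 1350: warm, cool, cold, archive, deep-archive.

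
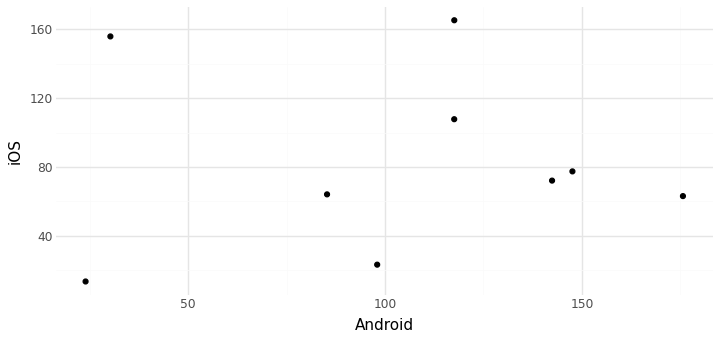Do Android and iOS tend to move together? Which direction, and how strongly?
Points are roughly uncorrelated; weak (|r| ≈ 0.0).

no clear correlation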